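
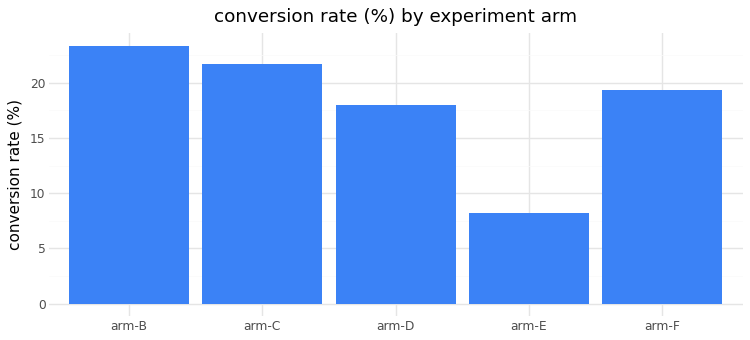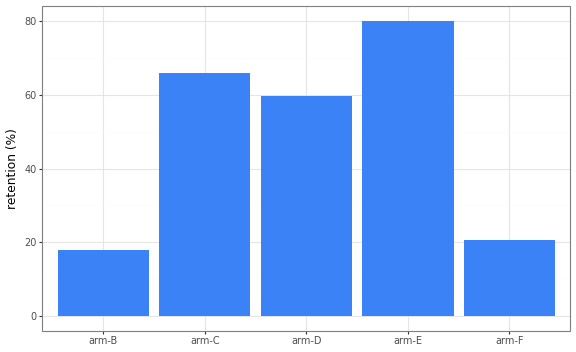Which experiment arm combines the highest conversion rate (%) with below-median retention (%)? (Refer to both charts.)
Chart 2 median retention (%) ≈ 60; below-median experiment arms: arm-B, arm-F. Among those, arm-B has the highest conversion rate (%) (≈ 25).

arm-B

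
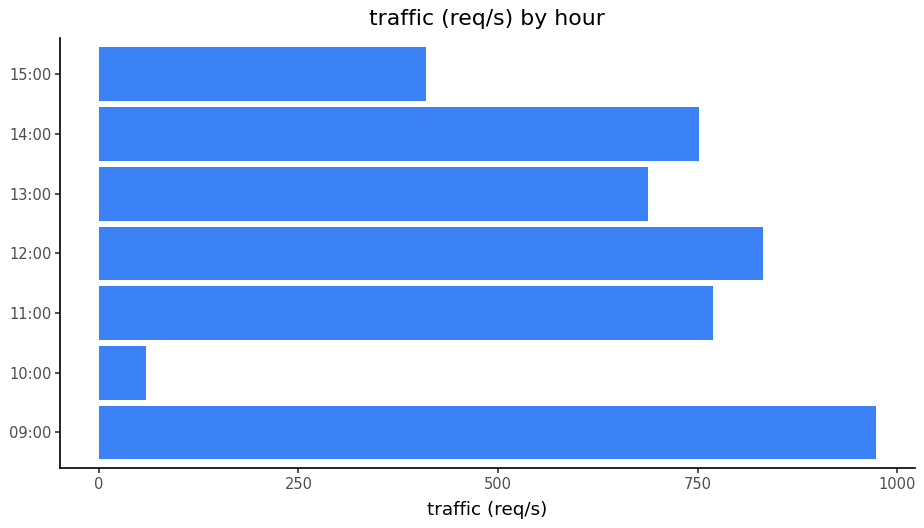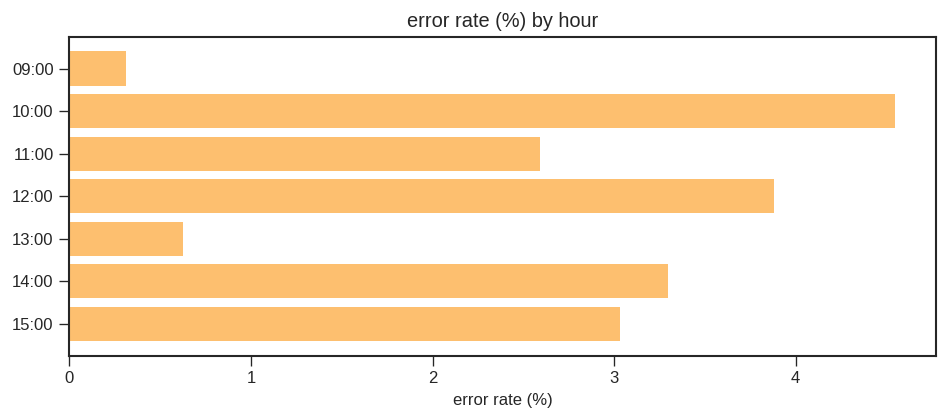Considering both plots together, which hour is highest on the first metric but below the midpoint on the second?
Chart 2 median error rate (%) ≈ 3; below-median hours: 09:00, 11:00, 13:00. Among those, 09:00 has the highest traffic (req/s) (≈ 1000).

09:00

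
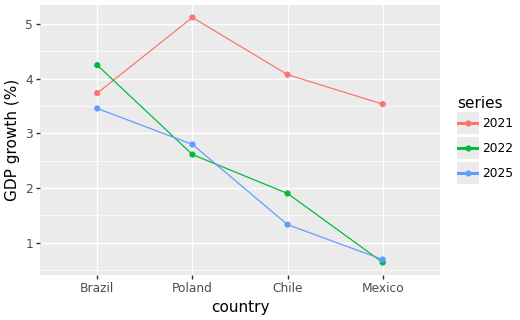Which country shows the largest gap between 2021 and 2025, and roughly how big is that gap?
Mexico: 2021 ≈ 3.5, 2025 ≈ 0.5 → gap ≈ 3.0. Next-largest (Chile) is only ≈ 2.5.

Mexico, ≈ 3.0 %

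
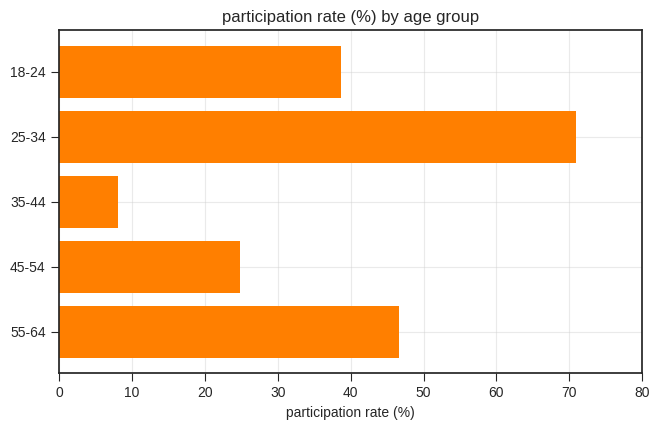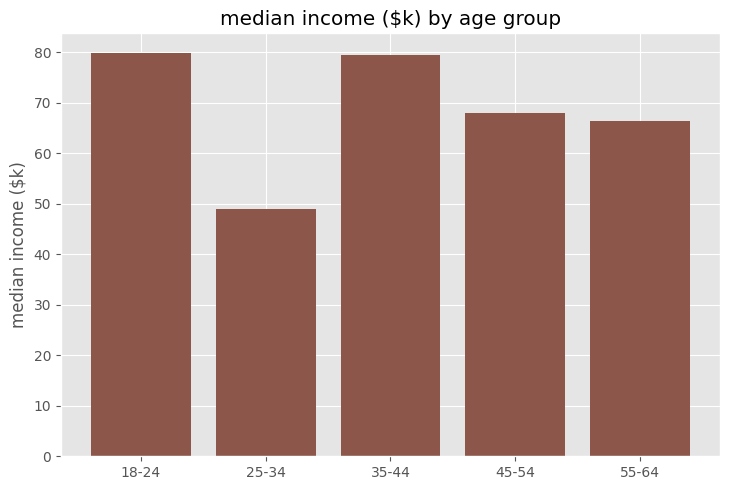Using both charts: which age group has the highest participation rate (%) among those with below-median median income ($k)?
25-34

Chart 2 median median income ($k) ≈ 70; below-median age groups: 25-34, 55-64. Among those, 25-34 has the highest participation rate (%) (≈ 70).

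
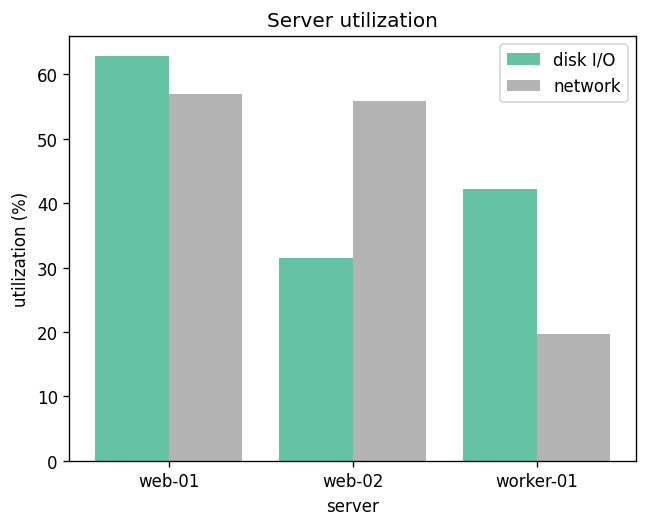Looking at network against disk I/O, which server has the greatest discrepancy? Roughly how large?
web-02, ≈ 30 %

web-02: network ≈ 60, disk I/O ≈ 30 → gap ≈ 30. Next-largest (worker-01) is only ≈ 20.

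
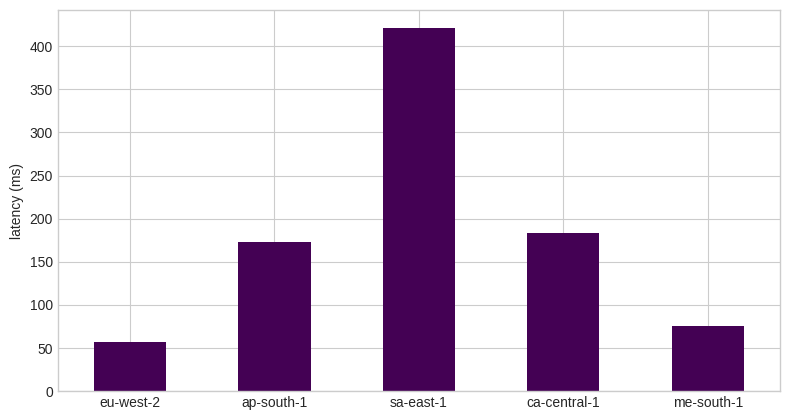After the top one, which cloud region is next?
Top 3: sa-east-1 ≈ 400, ca-central-1 ≈ 200, ap-south-1 ≈ 150.

ca-central-1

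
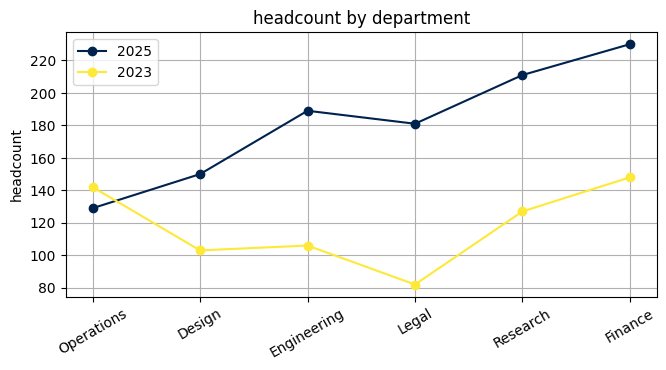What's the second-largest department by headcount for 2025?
Top 3 for 2025: Finance ≈ 240, Research ≈ 220, Engineering ≈ 180.

Research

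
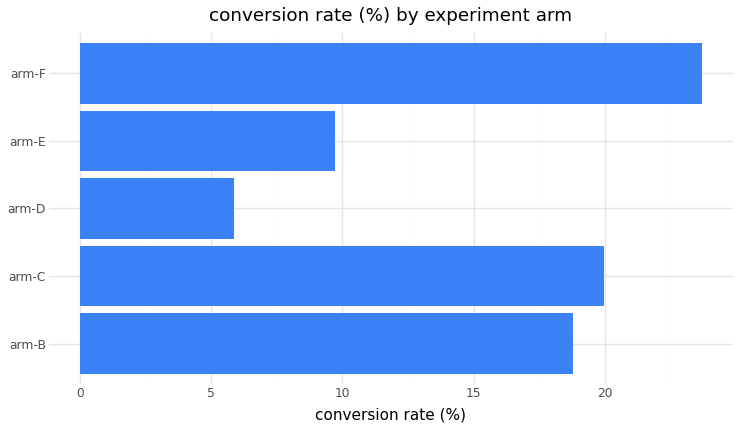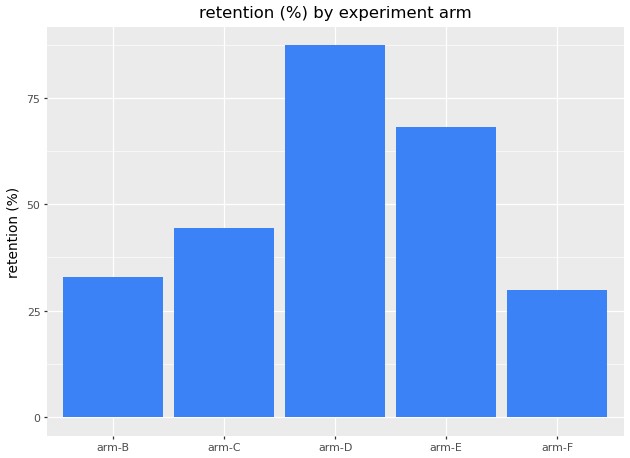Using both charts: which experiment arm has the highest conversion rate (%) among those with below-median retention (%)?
arm-F

Chart 2 median retention (%) ≈ 40; below-median experiment arms: arm-B, arm-F. Among those, arm-F has the highest conversion rate (%) (≈ 25).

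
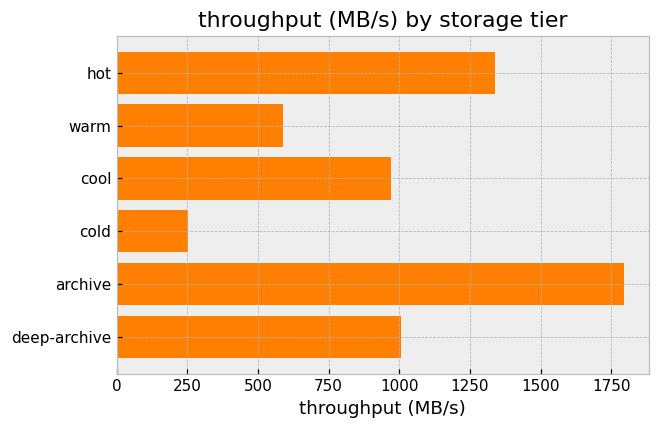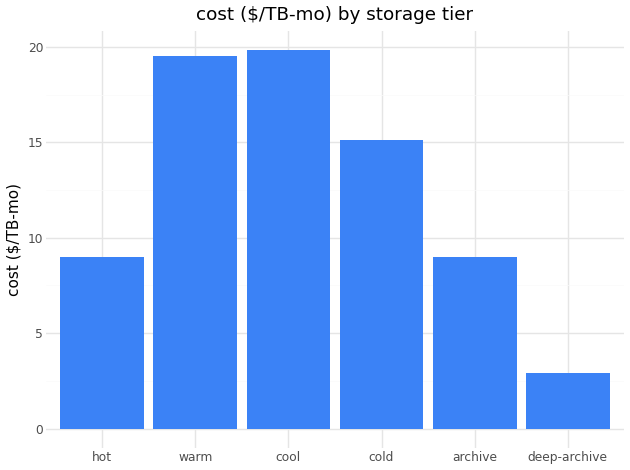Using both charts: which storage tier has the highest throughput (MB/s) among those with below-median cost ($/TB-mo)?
Chart 2 median cost ($/TB-mo) ≈ 12; below-median storage tiers: hot, archive, deep-archive. Among those, archive has the highest throughput (MB/s) (≈ 1800).

archive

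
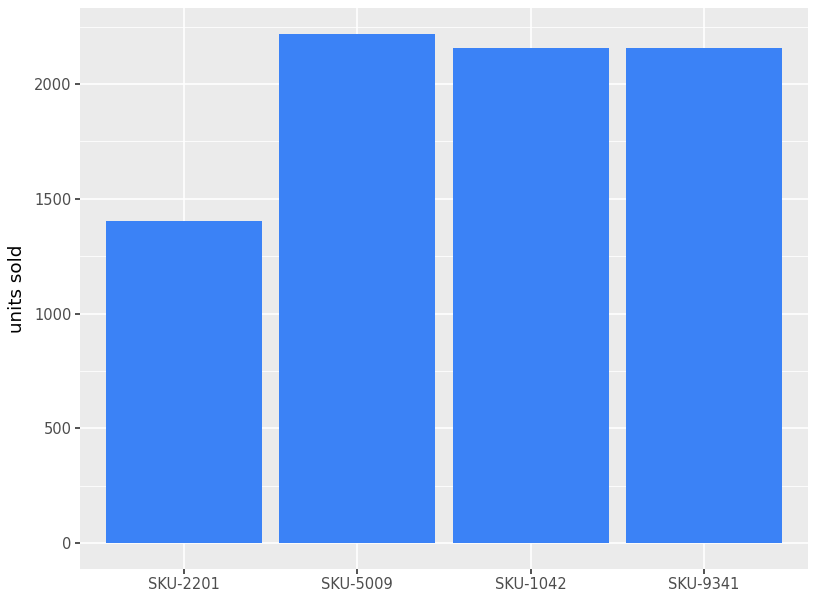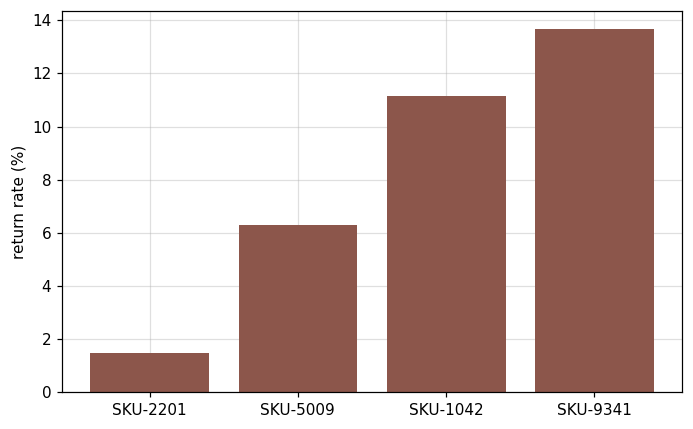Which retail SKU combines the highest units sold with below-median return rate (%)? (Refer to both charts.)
Chart 2 median return rate (%) ≈ 8; below-median retail SKUs: SKU-2201, SKU-5009. Among those, SKU-5009 has the highest units sold (≈ 2000).

SKU-5009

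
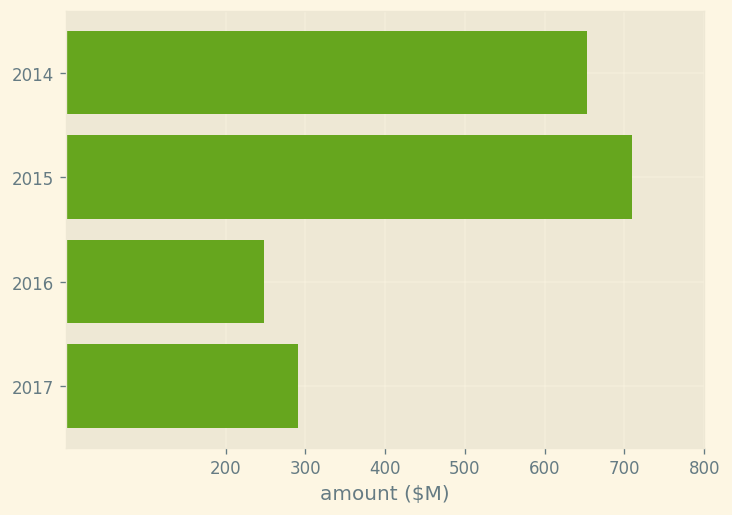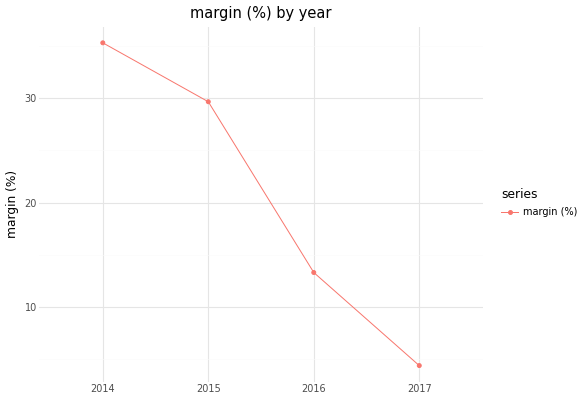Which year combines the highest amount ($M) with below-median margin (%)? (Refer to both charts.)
2017

Chart 2 median margin (%) ≈ 20; below-median years: 2016, 2017. Among those, 2017 has the highest amount ($M) (≈ 300).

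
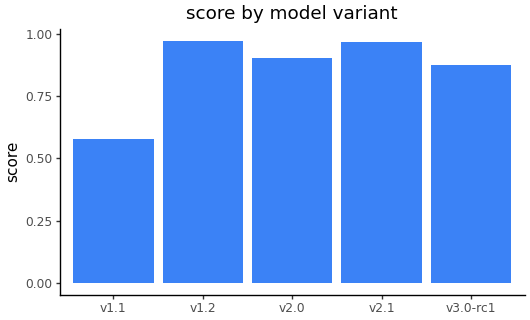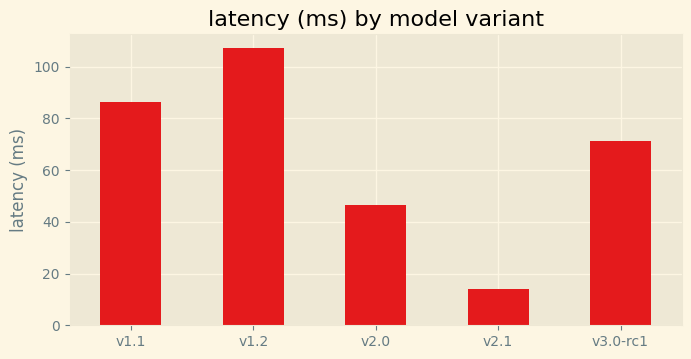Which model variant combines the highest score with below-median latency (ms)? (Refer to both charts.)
Chart 2 median latency (ms) ≈ 70; below-median model variants: v2.0, v2.1. Among those, v2.1 has the highest score (≈ 1).

v2.1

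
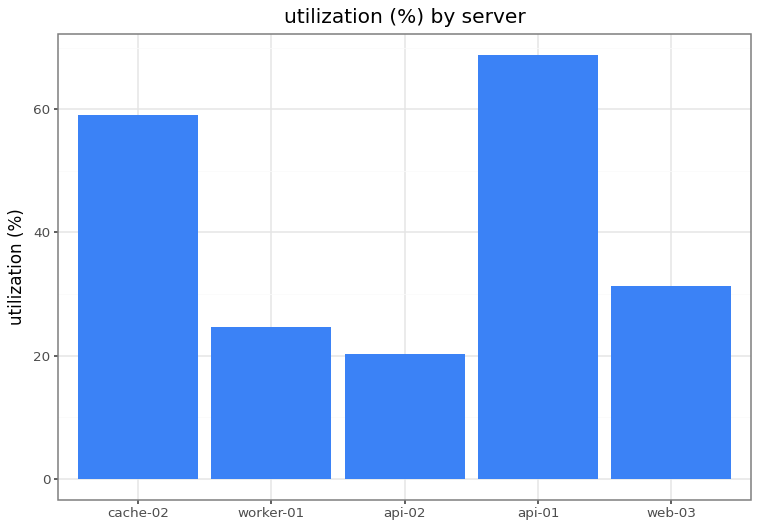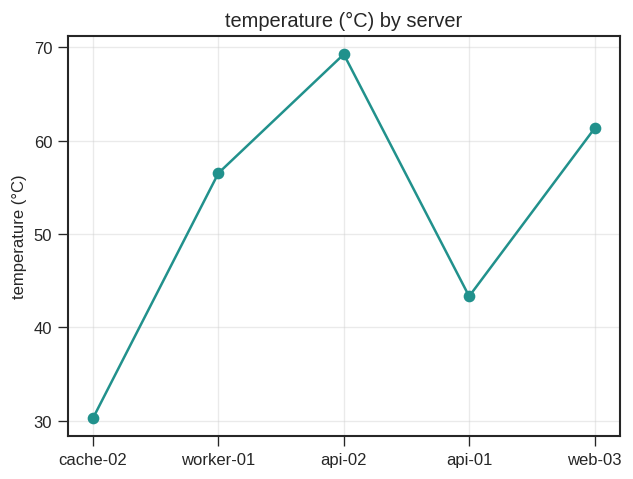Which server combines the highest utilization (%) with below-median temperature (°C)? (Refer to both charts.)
api-01

Chart 2 median temperature (°C) ≈ 60; below-median servers: cache-02, api-01. Among those, api-01 has the highest utilization (%) (≈ 70).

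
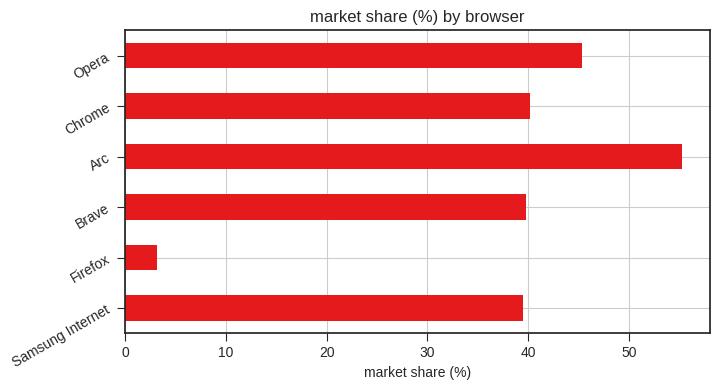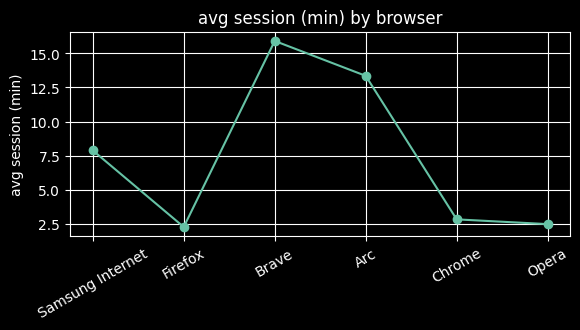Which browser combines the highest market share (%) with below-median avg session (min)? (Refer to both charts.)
Chart 2 median avg session (min) ≈ 6; below-median browsers: Firefox, Chrome, Opera. Among those, Opera has the highest market share (%) (≈ 50).

Opera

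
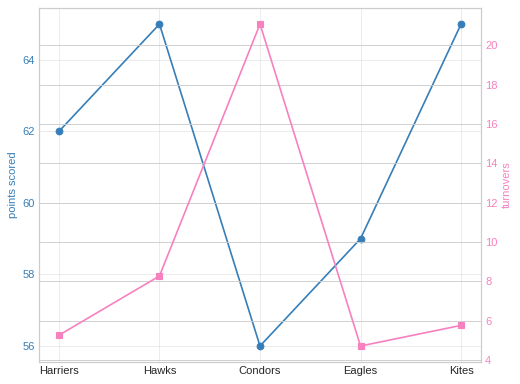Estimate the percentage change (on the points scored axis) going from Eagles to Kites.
≈ +10.2%

Eagles ≈ 59, Kites ≈ 65; (65 − 59) / 59 ≈ +10.2%.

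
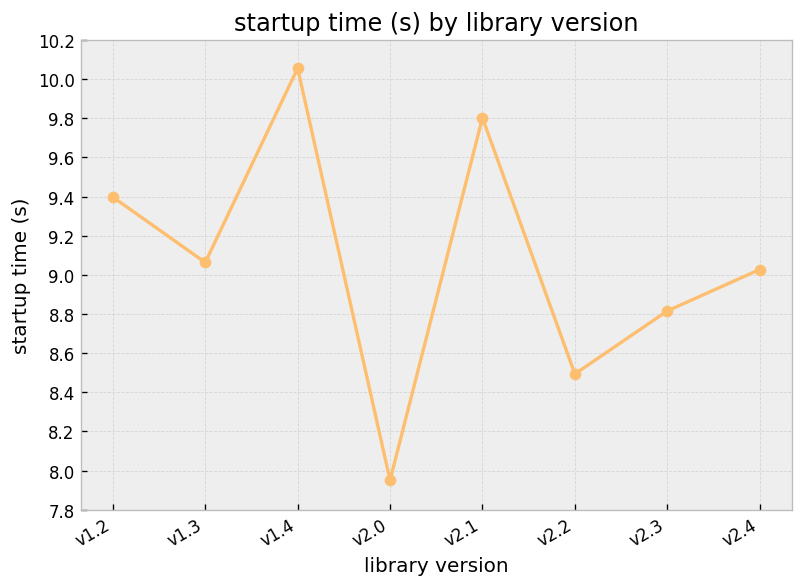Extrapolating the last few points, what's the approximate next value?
≈ 9.3

Last three: 8.4, 8.8, 9.0 → slope ≈ 0.3/step → next ≈ 9.3.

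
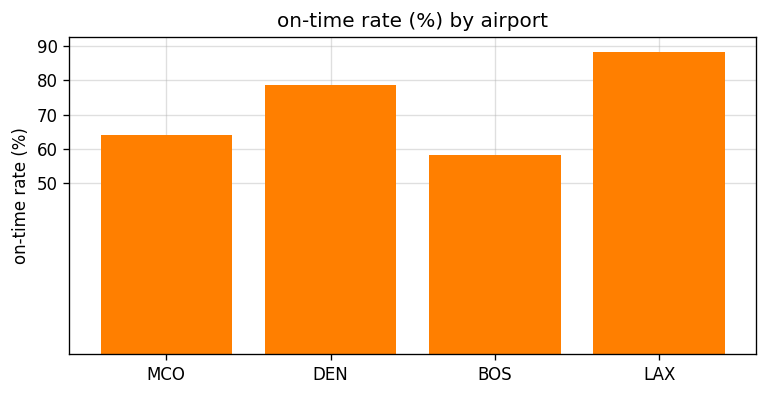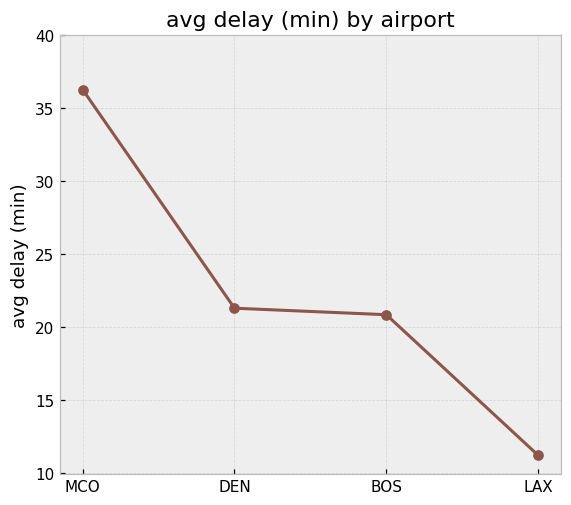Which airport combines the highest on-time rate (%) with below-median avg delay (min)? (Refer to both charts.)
Chart 2 median avg delay (min) ≈ 20; below-median airports: BOS, LAX. Among those, LAX has the highest on-time rate (%) (≈ 90).

LAX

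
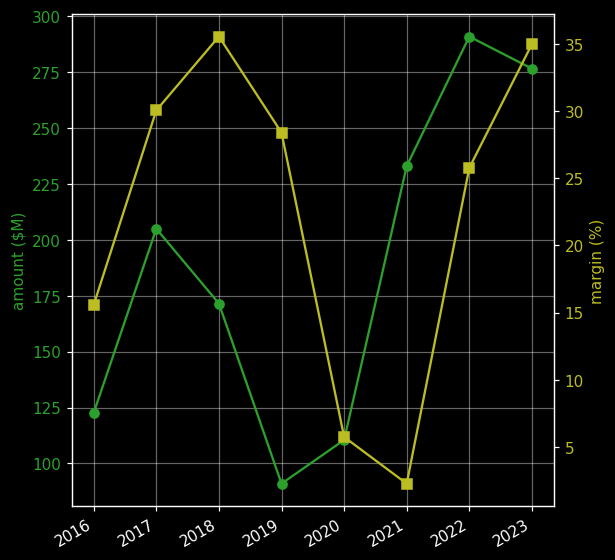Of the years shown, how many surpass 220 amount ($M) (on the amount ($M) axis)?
Above 220: 2021, 2022, 2023.

3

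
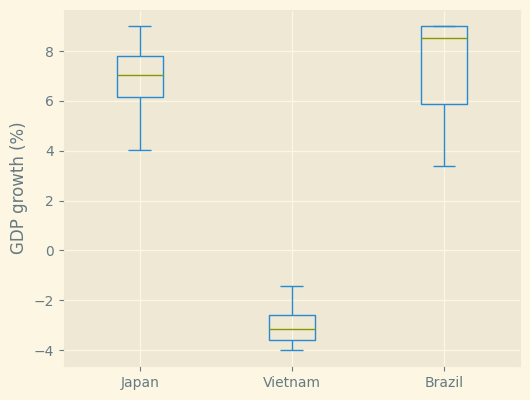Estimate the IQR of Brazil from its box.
Q3 ≈ 9, Q1 ≈ 6; IQR ≈ 3.

≈ 3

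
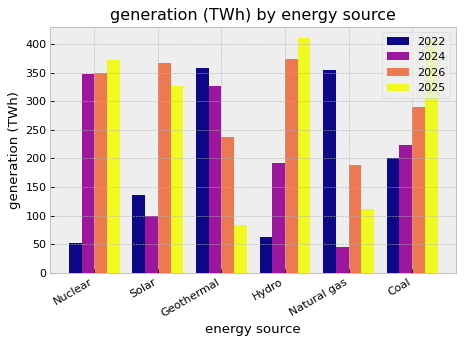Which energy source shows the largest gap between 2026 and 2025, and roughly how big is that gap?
Geothermal: 2026 ≈ 250, 2025 ≈ 100 → gap ≈ 150. Next-largest (Coal) is only ≈ 100.

Geothermal, ≈ 150 TWh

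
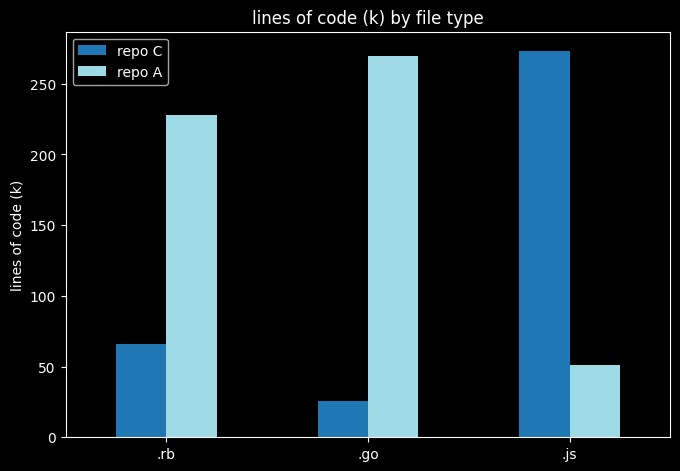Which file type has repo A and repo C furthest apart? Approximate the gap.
.go: repo A ≈ 275, repo C ≈ 25 → gap ≈ 250. Next-largest (.js) is only ≈ 225.

.go, ≈ 250 k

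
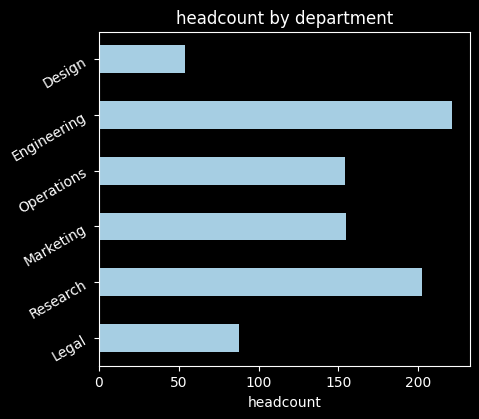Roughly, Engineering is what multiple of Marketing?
Engineering ≈ 220, Marketing ≈ 160; 220/160 ≈ 1.38.

≈ 1.38×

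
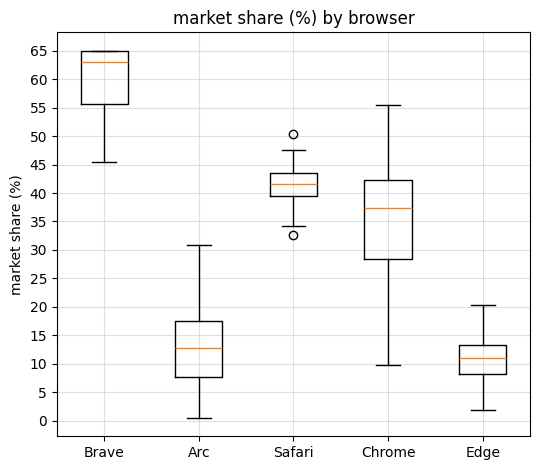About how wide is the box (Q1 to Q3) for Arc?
≈ 10

Q3 ≈ 20, Q1 ≈ 10; IQR ≈ 10.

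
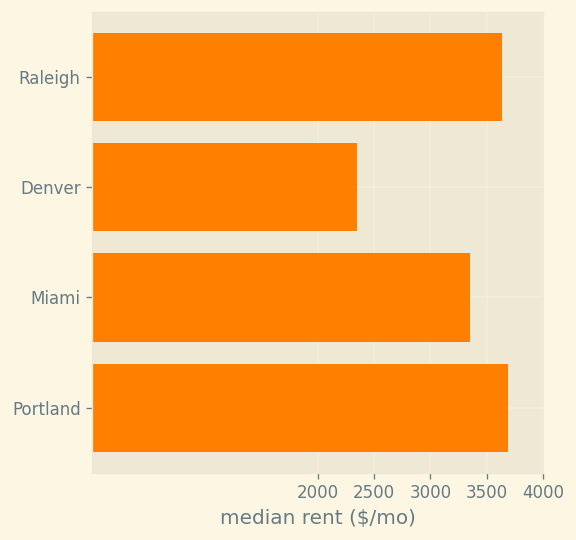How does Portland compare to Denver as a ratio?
Portland ≈ 3500, Denver ≈ 2500; 3500/2500 ≈ 1.4.

≈ 1.4×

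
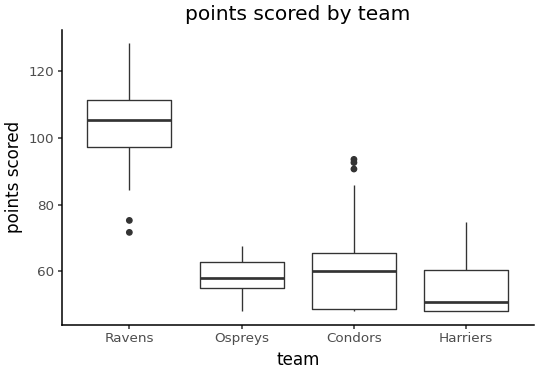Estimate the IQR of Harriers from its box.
Q3 ≈ 60, Q1 ≈ 50; IQR ≈ 10.

≈ 10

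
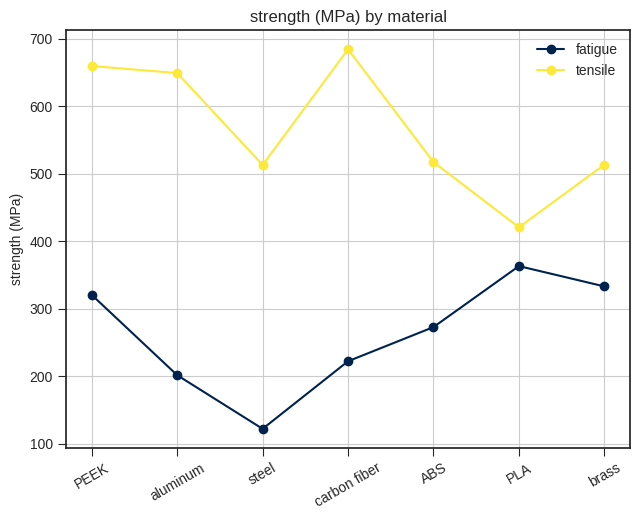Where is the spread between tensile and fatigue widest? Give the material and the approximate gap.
carbon fiber, ≈ 500 MPa

carbon fiber: tensile ≈ 700, fatigue ≈ 200 → gap ≈ 500. Next-largest (aluminum) is only ≈ 450.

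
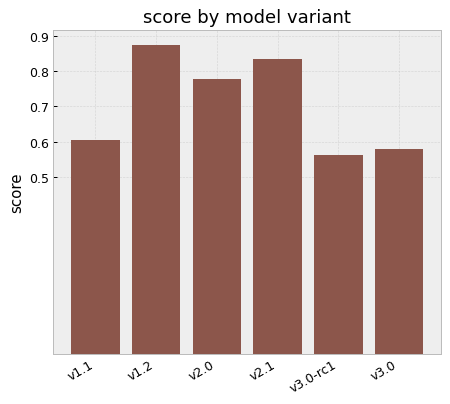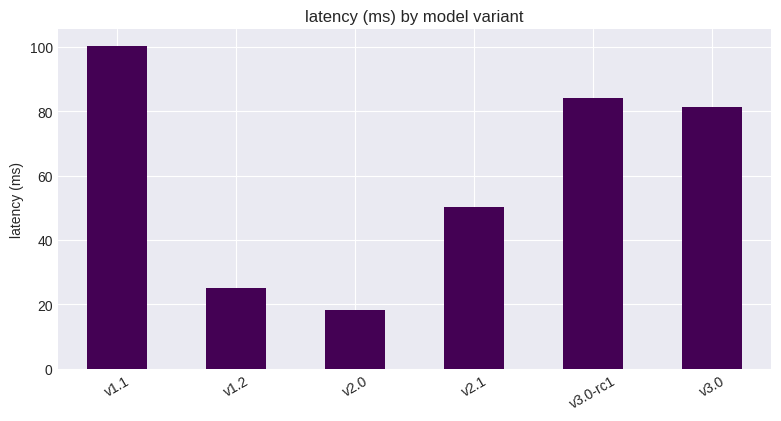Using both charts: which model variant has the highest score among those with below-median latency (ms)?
v1.2

Chart 2 median latency (ms) ≈ 70; below-median model variants: v1.2, v2.0, v2.1. Among those, v1.2 has the highest score (≈ 0.9).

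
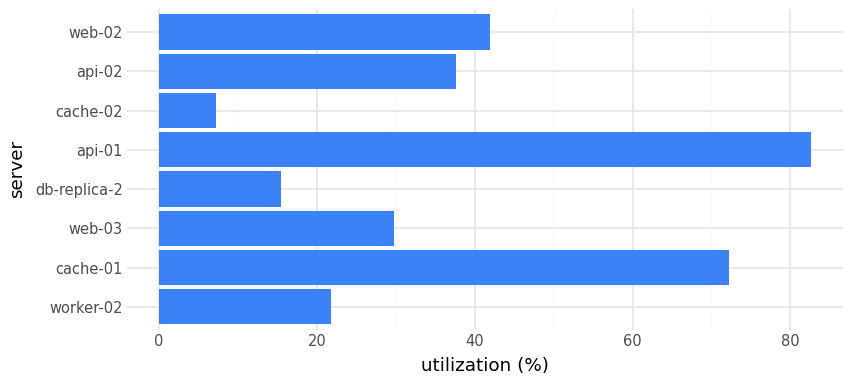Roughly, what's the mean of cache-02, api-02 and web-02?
≈ 30

(10 + 40 + 40) / 3 ≈ 30.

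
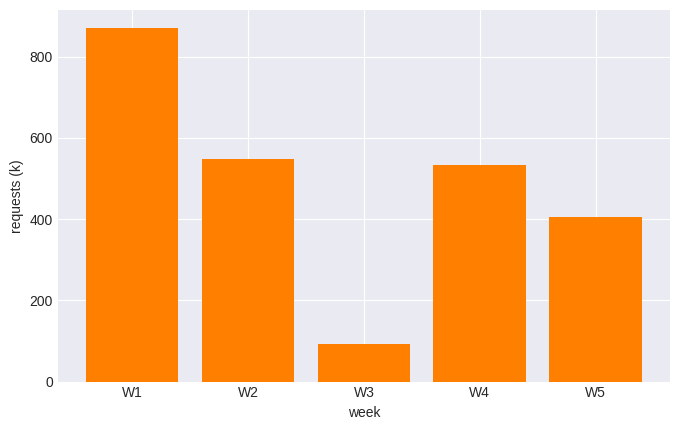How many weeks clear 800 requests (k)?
Above 800: W1.

1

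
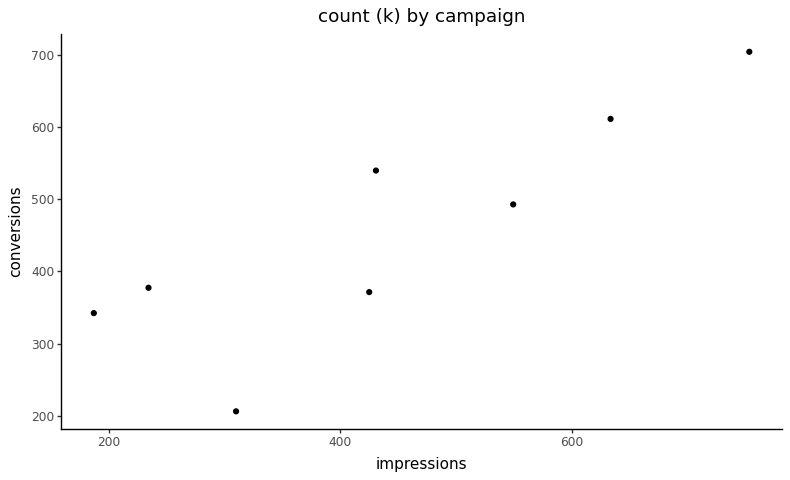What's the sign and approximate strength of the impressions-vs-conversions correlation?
positive, strong

Points are positively correlated; strong (|r| ≈ 0.9).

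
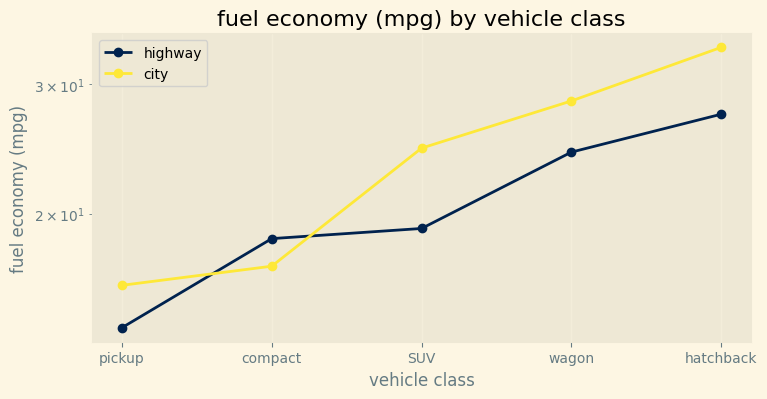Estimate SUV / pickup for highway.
SUV ≈ 20, pickup ≈ 14; 20/14 ≈ 1.43.

≈ 1.43×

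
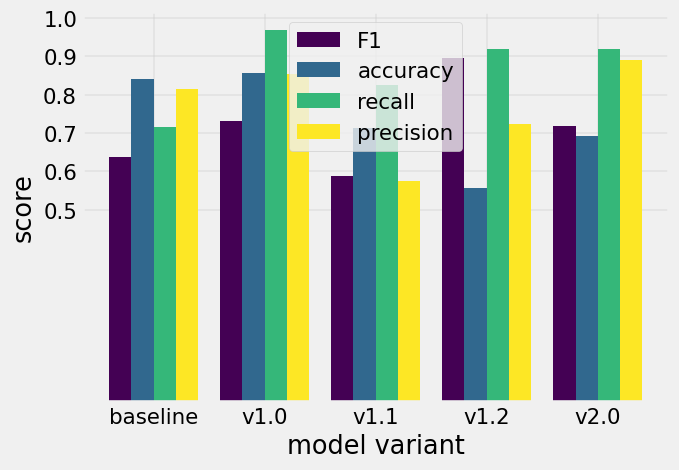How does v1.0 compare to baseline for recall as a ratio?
v1.0 ≈ 1.0, baseline ≈ 0.7; 1.0/0.7 ≈ 1.43.

≈ 1.43×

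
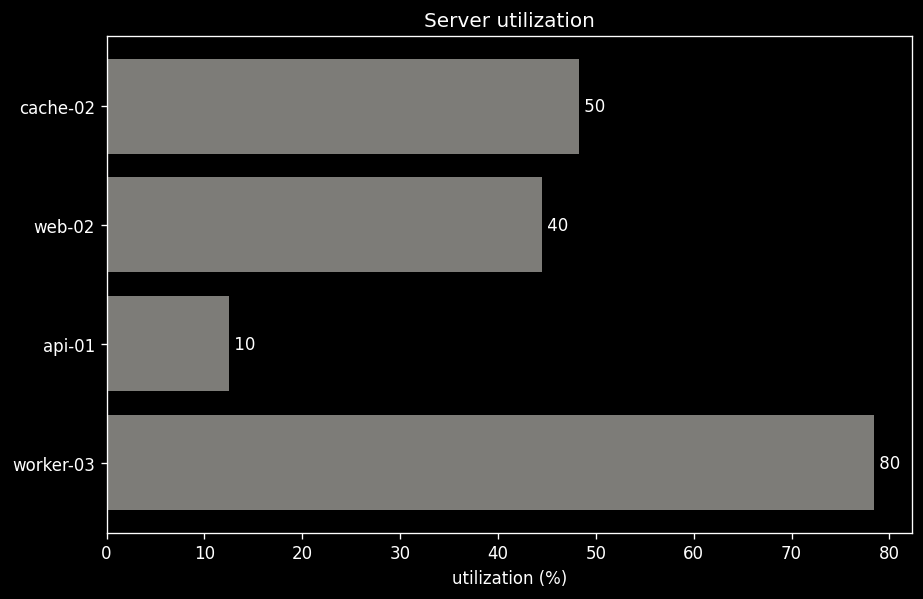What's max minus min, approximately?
Max worker-03 ≈ 80, min api-01 ≈ 10; range ≈ 70.

≈ 70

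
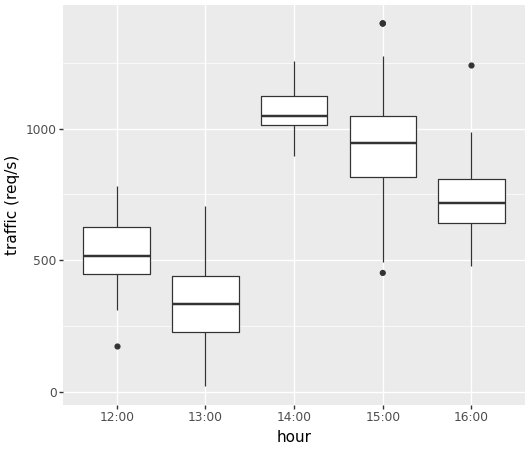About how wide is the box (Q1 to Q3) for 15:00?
≈ 200

Q3 ≈ 1000, Q1 ≈ 800; IQR ≈ 200.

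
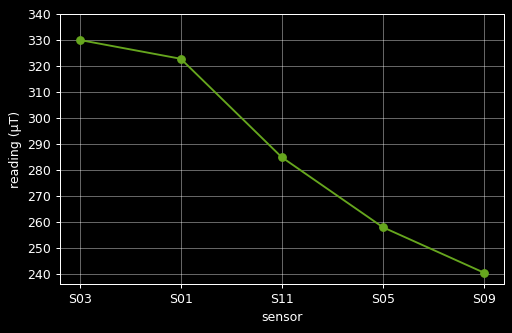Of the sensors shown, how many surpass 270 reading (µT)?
Above 270: S03, S01, S11.

3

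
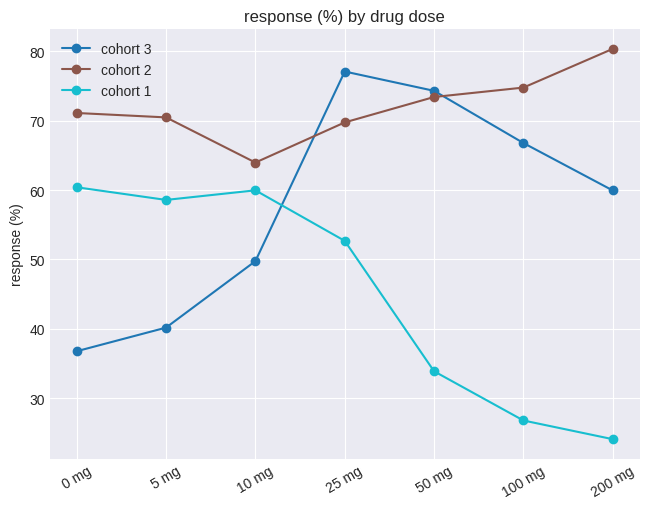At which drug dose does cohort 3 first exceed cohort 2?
25 mg

10 mg: cohort 3 ≈ 50 vs cohort 2 ≈ 65 (not yet); 25 mg: cohort 3 ≈ 75 vs cohort 2 ≈ 70 (first crossover).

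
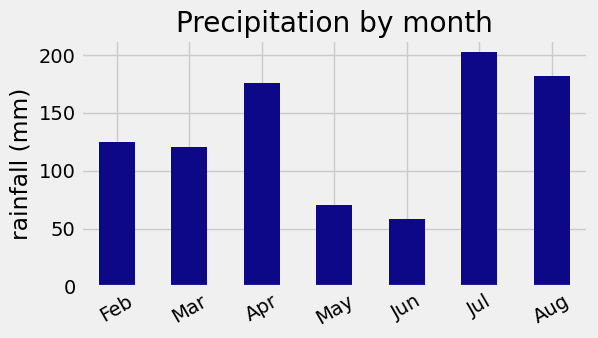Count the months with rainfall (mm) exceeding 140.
3

Above 140: Apr, Jul, Aug.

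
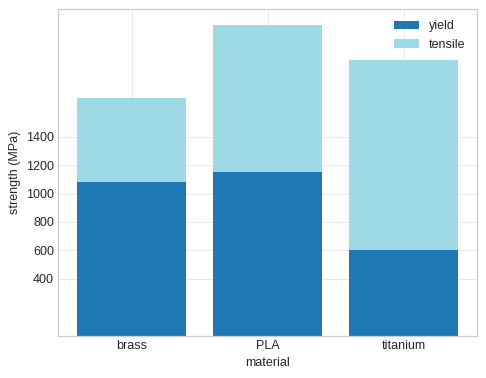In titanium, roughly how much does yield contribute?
≈ 600

yield top ≈ 600, bottom ≈ 0; segment ≈ 600.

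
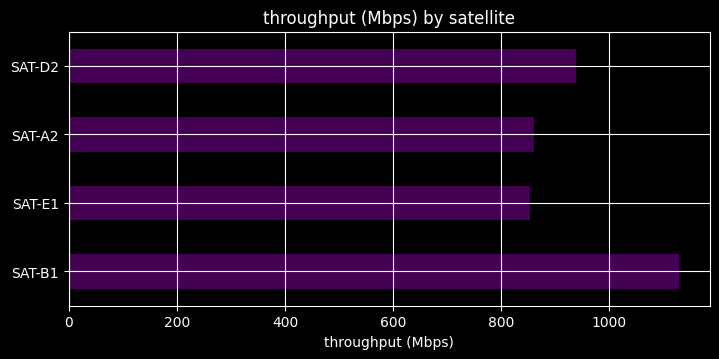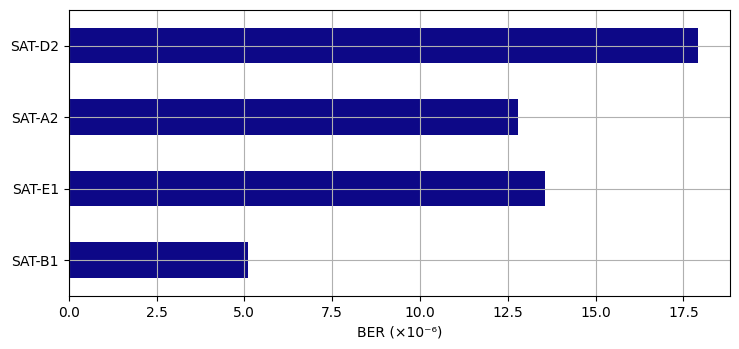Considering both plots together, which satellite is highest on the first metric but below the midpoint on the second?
SAT-B1

Chart 2 median BER (×10⁻⁶) ≈ 14; below-median satellites: SAT-B1, SAT-A2. Among those, SAT-B1 has the highest throughput (Mbps) (≈ 1200).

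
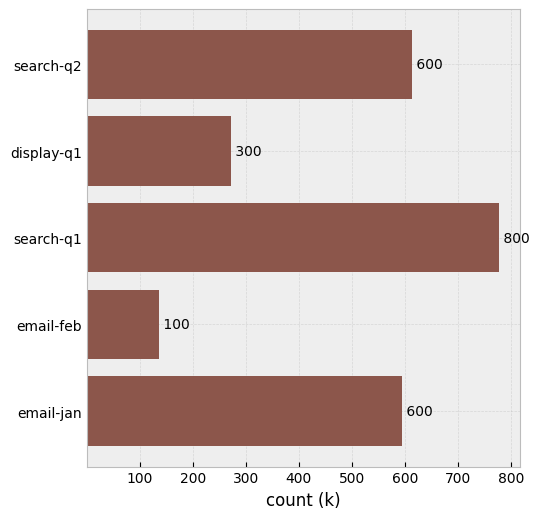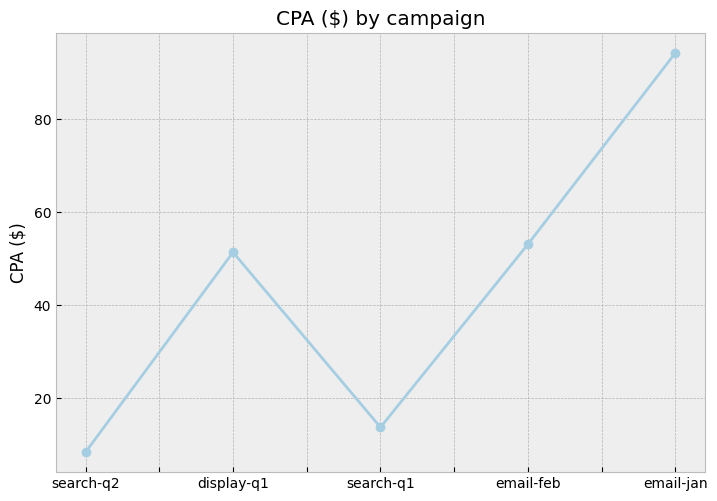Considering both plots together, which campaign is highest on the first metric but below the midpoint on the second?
Chart 2 median CPA ($) ≈ 50; below-median campaigns: search-q2, search-q1. Among those, search-q1 has the highest count (k) (≈ 800).

search-q1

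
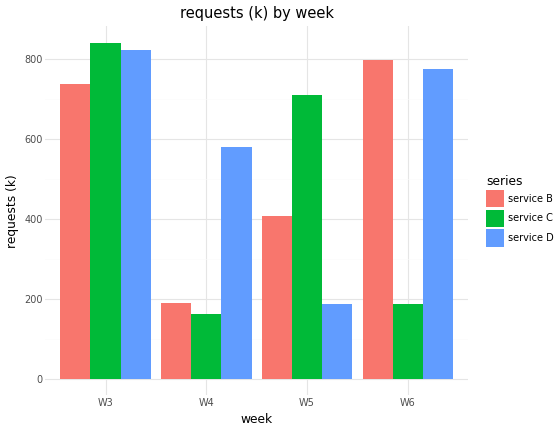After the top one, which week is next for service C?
Top 3 for service C: W3 ≈ 800, W5 ≈ 700, W6 ≈ 200.

W5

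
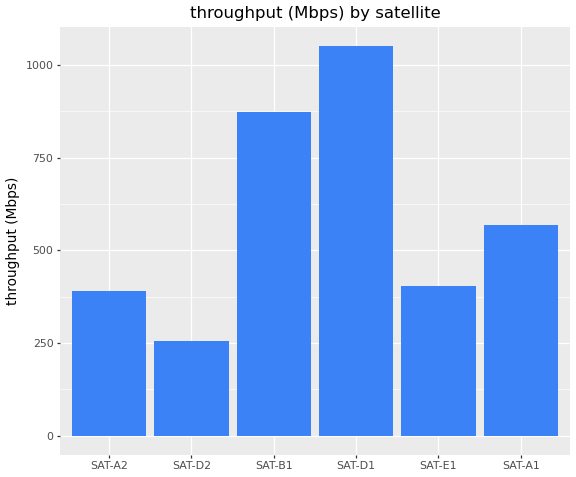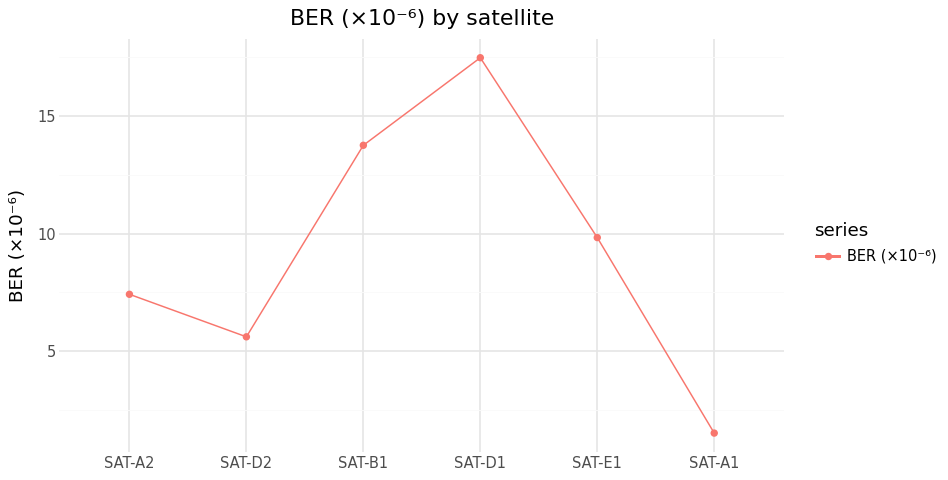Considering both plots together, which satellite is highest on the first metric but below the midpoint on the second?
Chart 2 median BER (×10⁻⁶) ≈ 8; below-median satellites: SAT-A2, SAT-D2, SAT-A1. Among those, SAT-A1 has the highest throughput (Mbps) (≈ 600).

SAT-A1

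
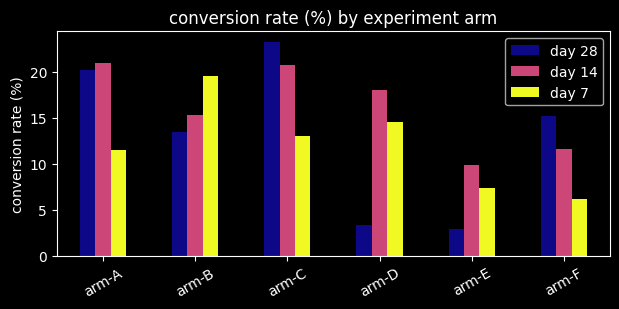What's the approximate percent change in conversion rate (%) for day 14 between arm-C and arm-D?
≈ -10%

arm-C ≈ 20, arm-D ≈ 18; (18 − 20) / 20 ≈ -10%.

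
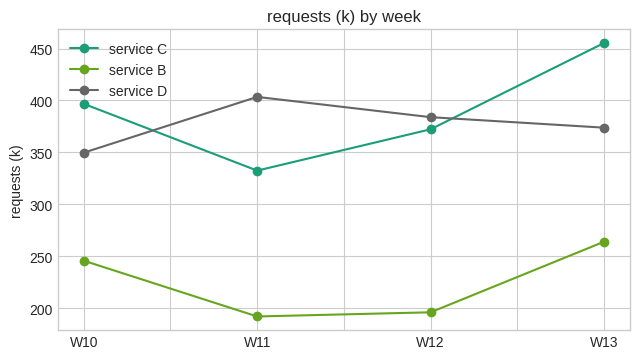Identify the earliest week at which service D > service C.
W10: service D ≈ 350 vs service C ≈ 400 (not yet); W11: service D ≈ 400 vs service C ≈ 325 (first crossover).

W11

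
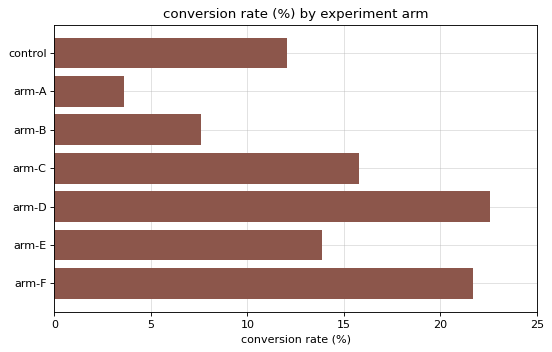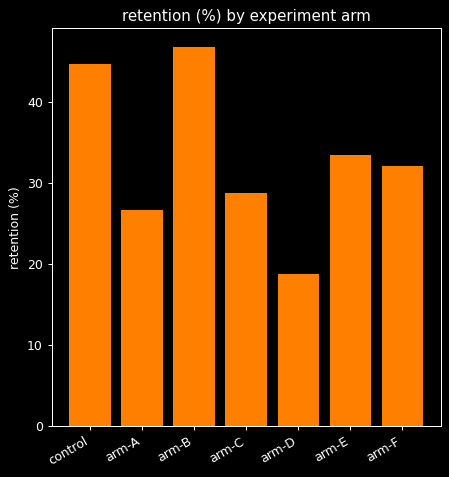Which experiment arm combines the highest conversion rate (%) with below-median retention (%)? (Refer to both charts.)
arm-D

Chart 2 median retention (%) ≈ 30; below-median experiment arms: arm-A, arm-C, arm-D. Among those, arm-D has the highest conversion rate (%) (≈ 25).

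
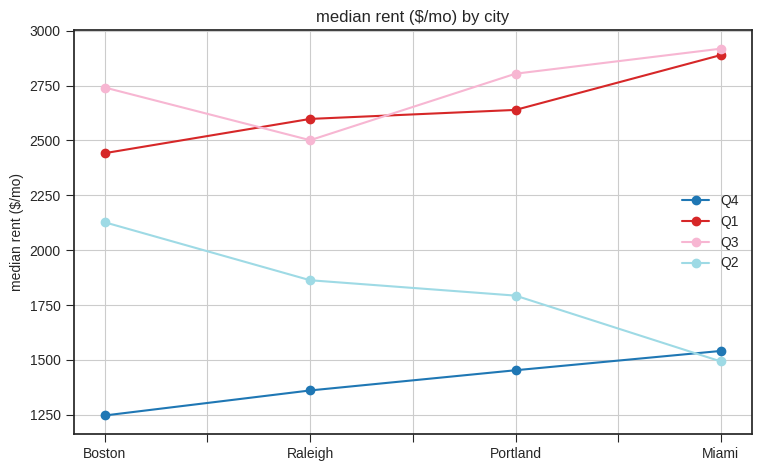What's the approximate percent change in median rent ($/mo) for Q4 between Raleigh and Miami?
≈ +14.3%

Raleigh ≈ 1400, Miami ≈ 1600; (1600 − 1400) / 1400 ≈ +14.3%.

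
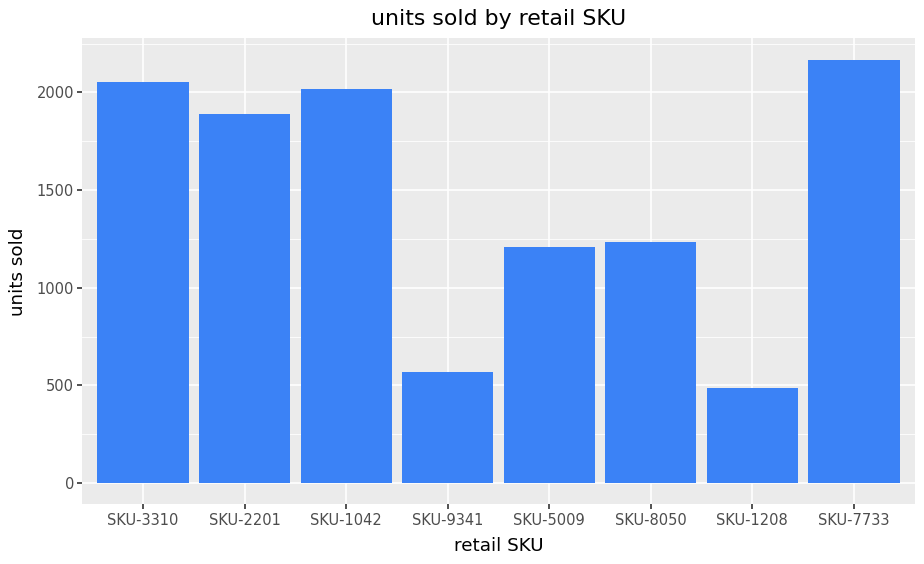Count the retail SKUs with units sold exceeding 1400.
Above 1400: SKU-3310, SKU-2201, SKU-1042, SKU-7733.

4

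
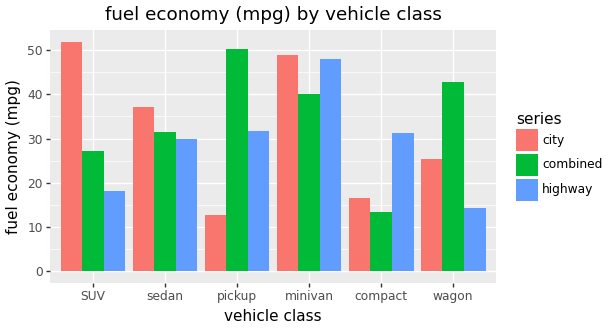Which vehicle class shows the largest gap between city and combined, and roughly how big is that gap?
pickup, ≈ 35 mpg

pickup: city ≈ 15, combined ≈ 50 → gap ≈ 35. Next-largest (SUV) is only ≈ 25.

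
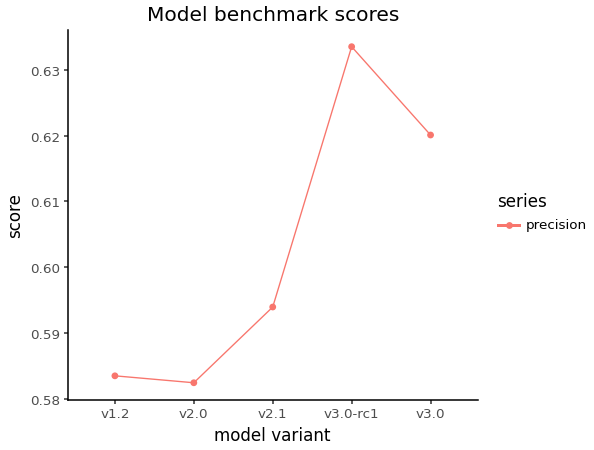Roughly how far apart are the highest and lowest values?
≈ 0.05

Max v3.0-rc1 ≈ 0.63, min v2.0 ≈ 0.58; range ≈ 0.05.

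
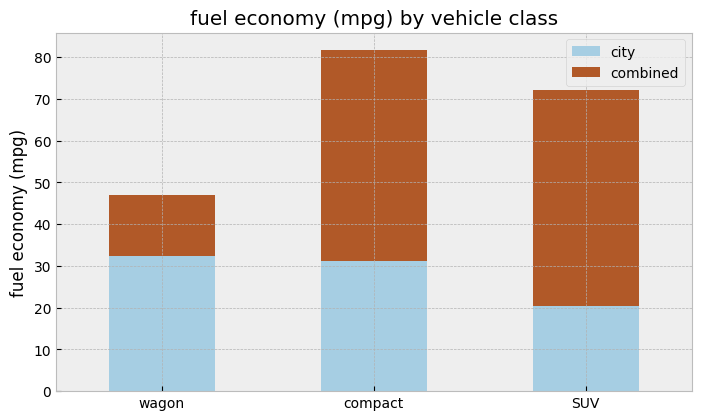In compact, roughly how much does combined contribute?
combined top ≈ 80, bottom ≈ 30; segment ≈ 50.

≈ 50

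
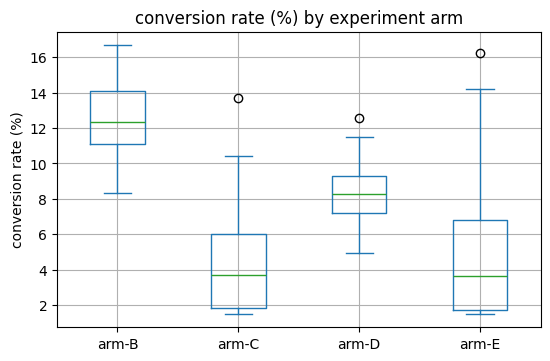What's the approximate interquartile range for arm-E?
≈ 5

Q3 ≈ 7, Q1 ≈ 2; IQR ≈ 5.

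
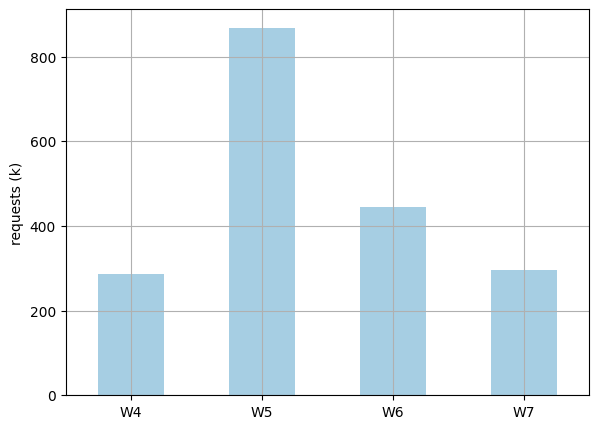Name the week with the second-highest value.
Top 3: W5 ≈ 900, W6 ≈ 400, W7 ≈ 300.

W6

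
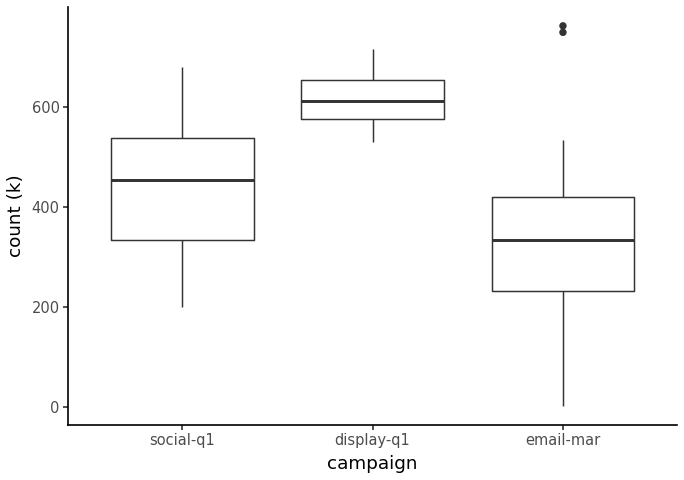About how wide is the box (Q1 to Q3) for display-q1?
Q3 ≈ 650, Q1 ≈ 575; IQR ≈ 75.

≈ 75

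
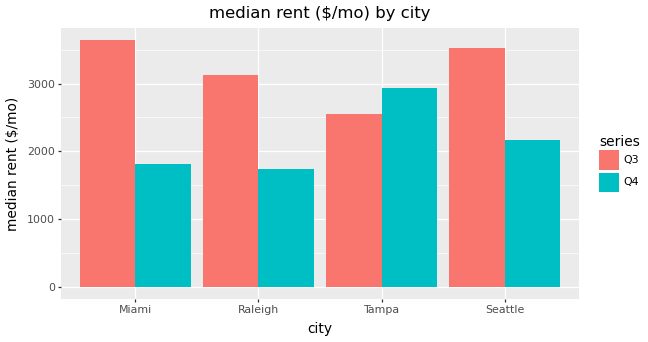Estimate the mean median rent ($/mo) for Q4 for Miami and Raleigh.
≈ 1750

(2000 + 1500) / 2 ≈ 1750.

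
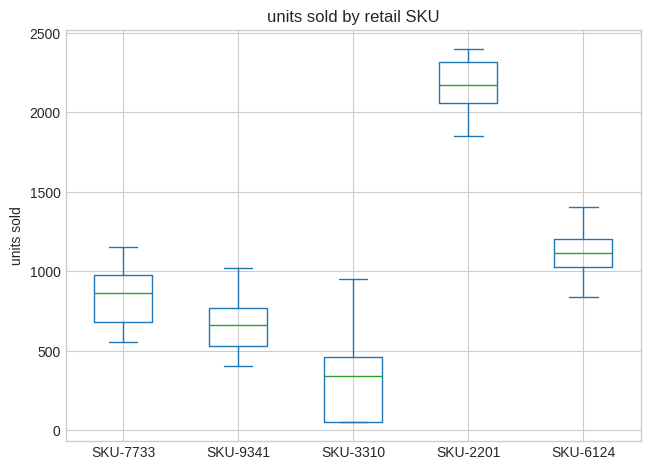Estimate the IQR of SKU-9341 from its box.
≈ 200

Q3 ≈ 800, Q1 ≈ 600; IQR ≈ 200.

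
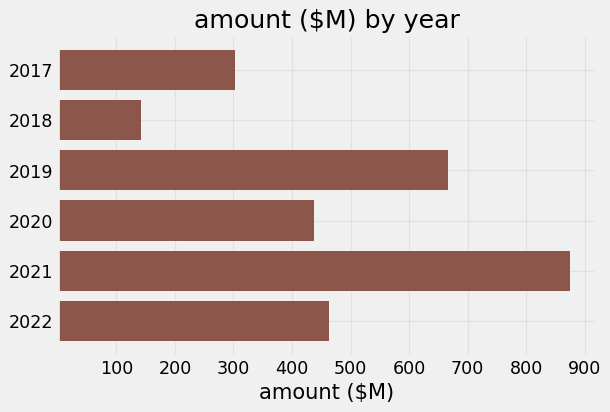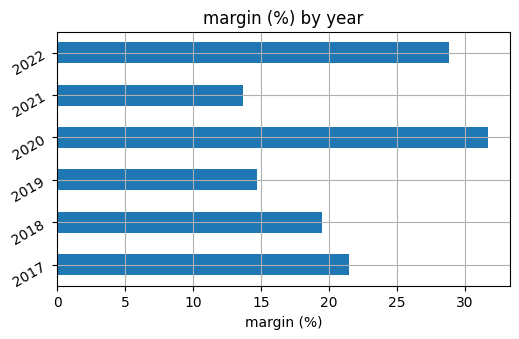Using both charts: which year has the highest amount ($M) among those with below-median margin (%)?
Chart 2 median margin (%) ≈ 20; below-median years: 2018, 2019, 2021. Among those, 2021 has the highest amount ($M) (≈ 900).

2021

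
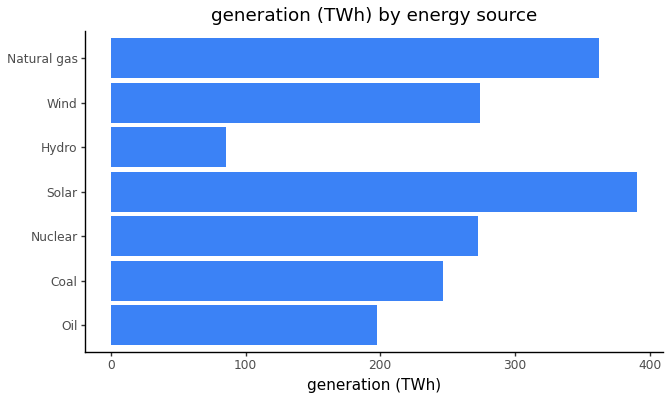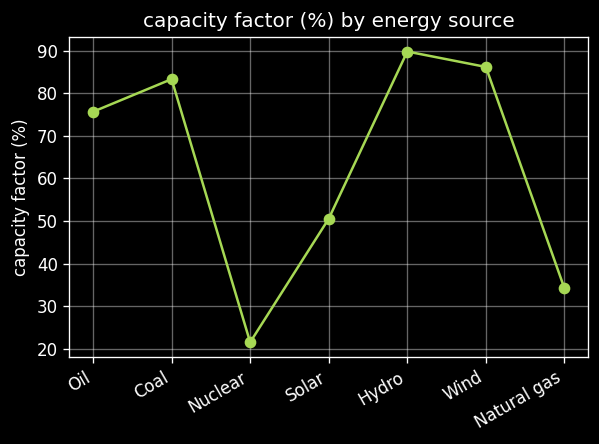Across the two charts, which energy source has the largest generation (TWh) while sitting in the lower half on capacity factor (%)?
Solar

Chart 2 median capacity factor (%) ≈ 80; below-median energy sources: Nuclear, Solar, Natural gas. Among those, Solar has the highest generation (TWh) (≈ 400).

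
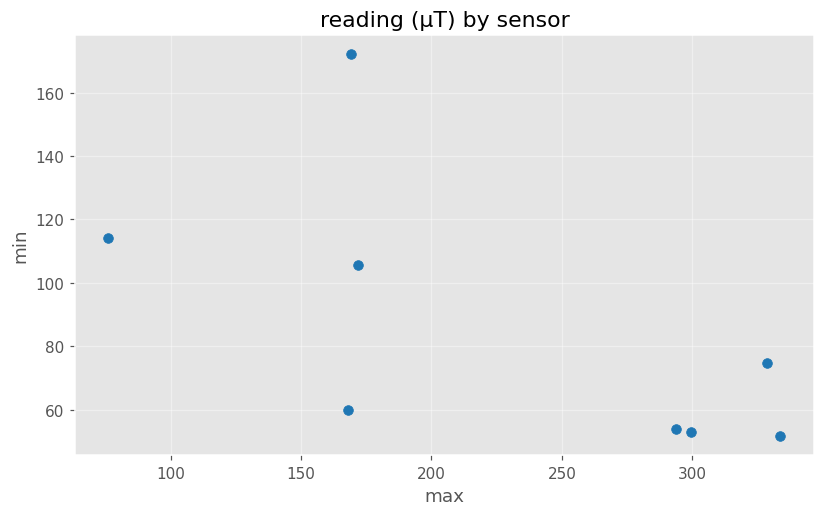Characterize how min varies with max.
negative, moderate

Points are negatively correlated; moderate (|r| ≈ 0.6).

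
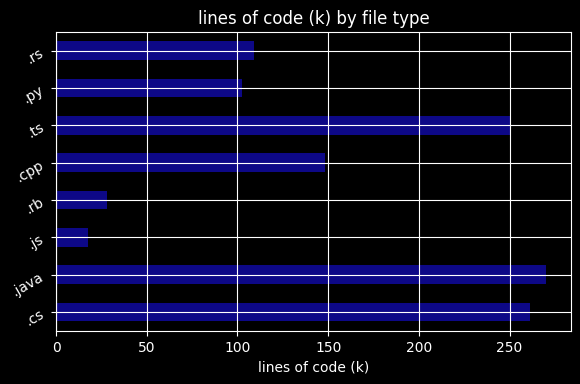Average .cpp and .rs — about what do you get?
(150 + 100) / 2 ≈ 125.

≈ 125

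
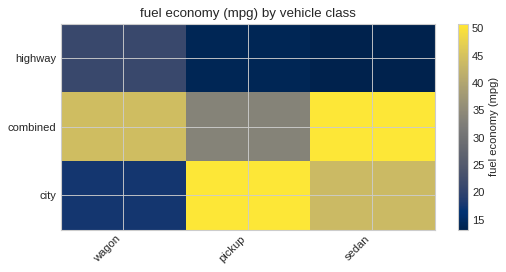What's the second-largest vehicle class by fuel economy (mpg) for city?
Top 3 for city: pickup ≈ 50, sedan ≈ 45, wagon ≈ 20.

sedan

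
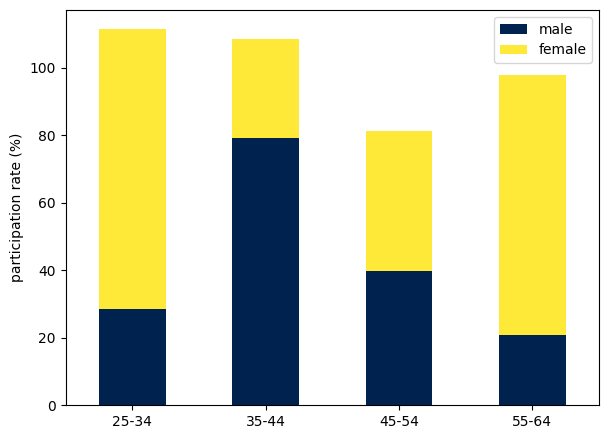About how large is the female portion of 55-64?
female top ≈ 100, bottom ≈ 20; segment ≈ 80.

≈ 80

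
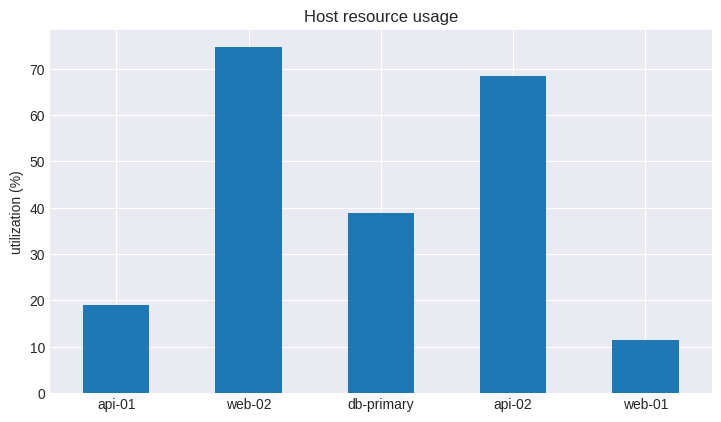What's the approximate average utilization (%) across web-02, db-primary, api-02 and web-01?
(70 + 40 + 70 + 10) / 4 ≈ 48.

≈ 48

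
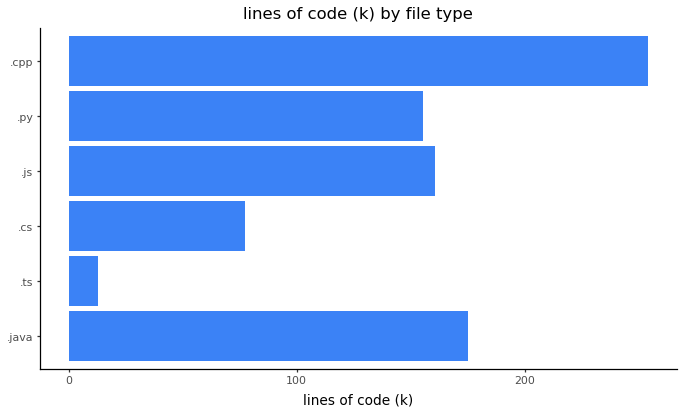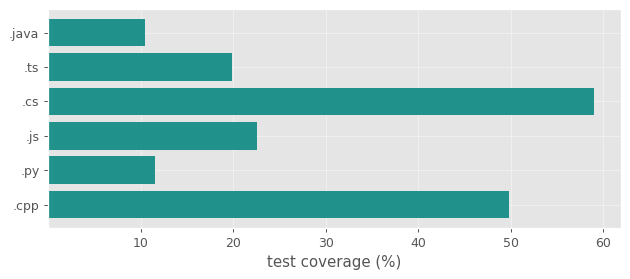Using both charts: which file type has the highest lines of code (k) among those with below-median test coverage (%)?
.java

Chart 2 median test coverage (%) ≈ 20; below-median file types: .java, .ts, .py. Among those, .java has the highest lines of code (k) (≈ 175).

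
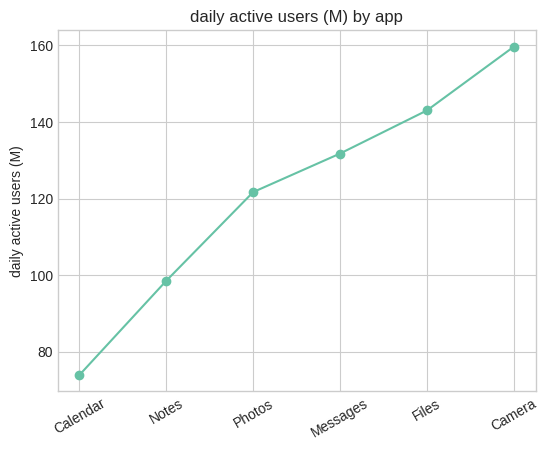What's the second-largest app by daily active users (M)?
Files

Top 3: Camera ≈ 160, Files ≈ 140, Messages ≈ 130.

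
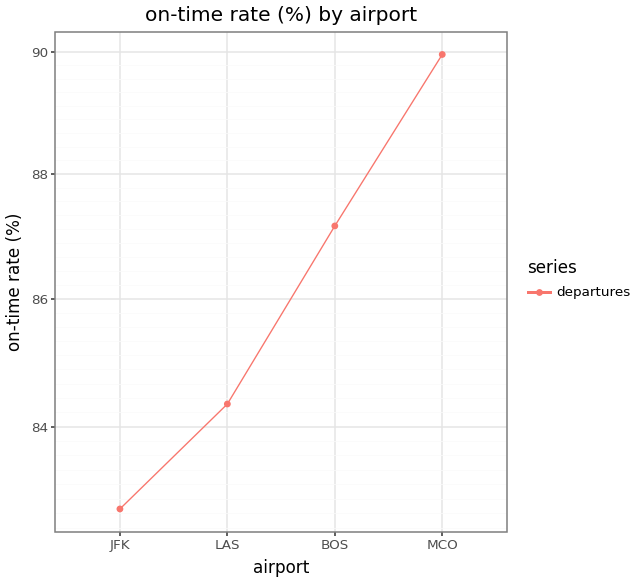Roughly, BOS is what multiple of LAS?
BOS ≈ 87, LAS ≈ 84; 87/84 ≈ 1.04.

≈ 1.04×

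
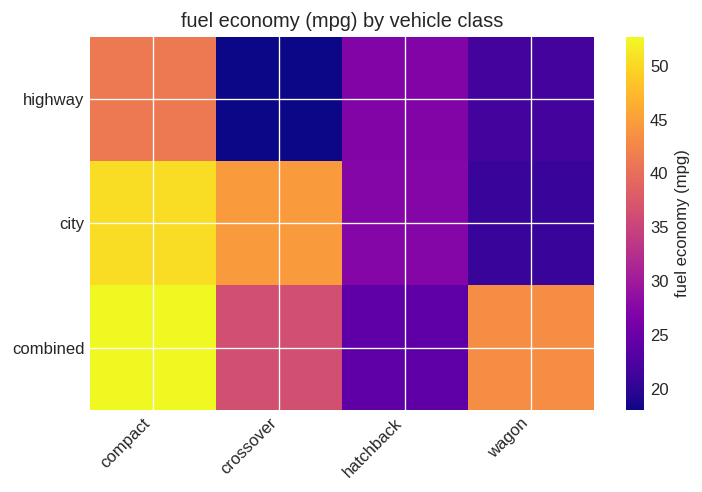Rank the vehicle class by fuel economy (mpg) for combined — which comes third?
crossover

Top 4 for combined: compact ≈ 55, wagon ≈ 45, crossover ≈ 35, hatchback ≈ 25.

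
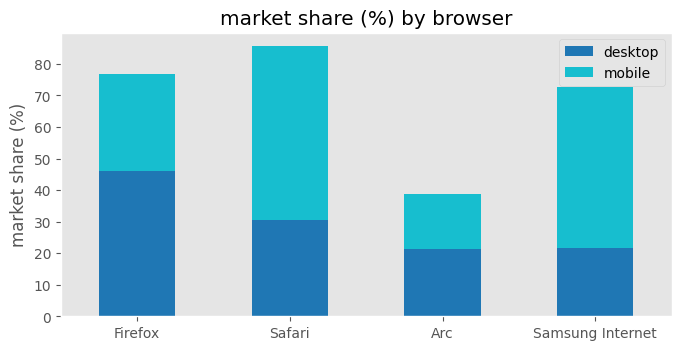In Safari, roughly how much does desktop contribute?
desktop top ≈ 30, bottom ≈ 0; segment ≈ 30.

≈ 30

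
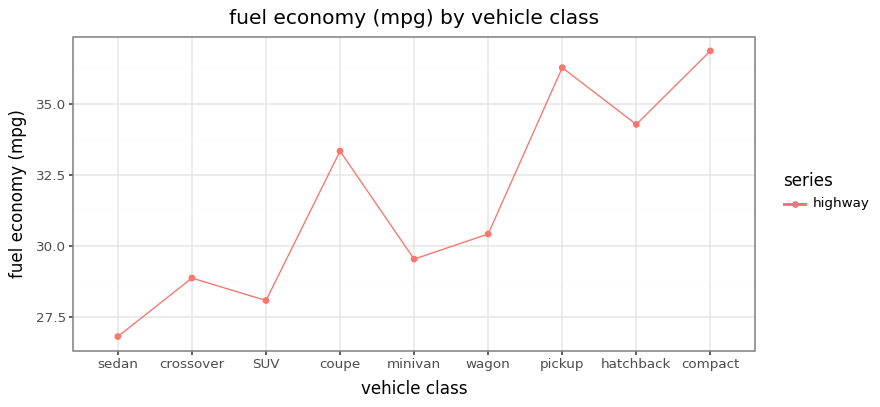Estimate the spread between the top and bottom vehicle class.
Max compact ≈ 37, min sedan ≈ 27; range ≈ 10.

≈ 10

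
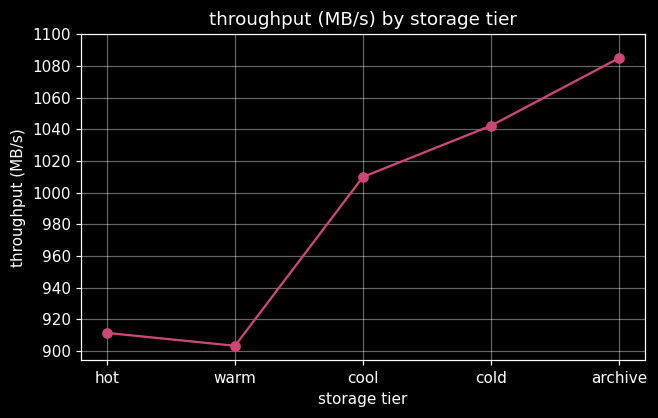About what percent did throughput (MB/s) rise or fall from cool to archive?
cool ≈ 1000, archive ≈ 1080; (1080 − 1000) / 1000 ≈ +8%.

≈ +8%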